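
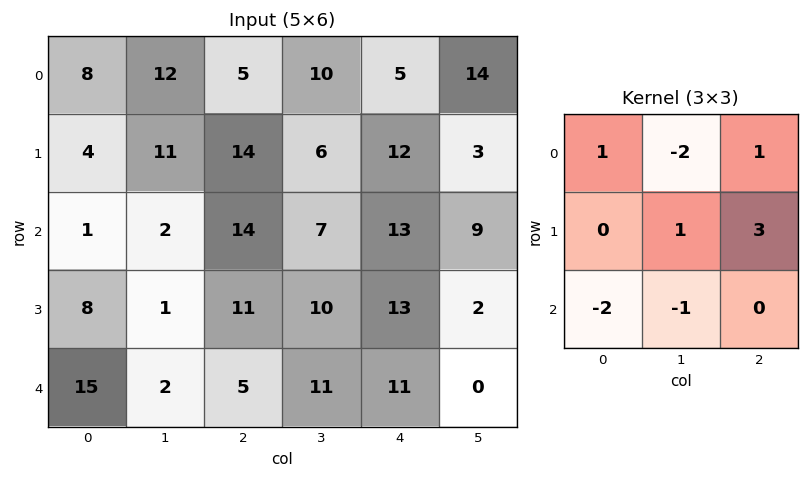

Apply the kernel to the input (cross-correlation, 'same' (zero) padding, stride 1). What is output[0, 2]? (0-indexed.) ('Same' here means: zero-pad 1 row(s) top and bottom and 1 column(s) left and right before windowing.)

-1

The receptive field on the zero-padded input at this output position is [0 0 0 / 12 5 10 / 11 14 6]. Elementwise product with the kernel and sum: 0·1 + 0·-2 + 0·1 + 5·1 + 10·3 + 11·-2 + 14·-1.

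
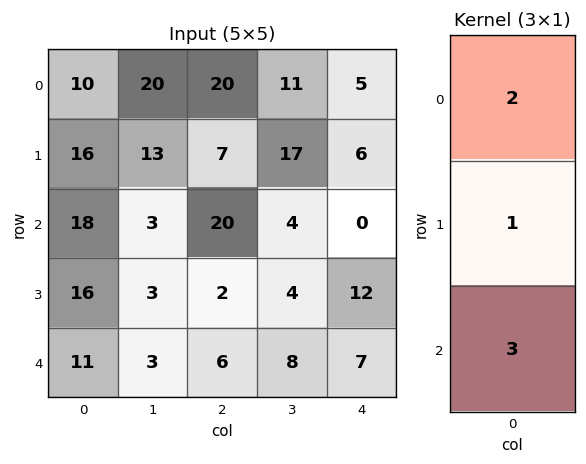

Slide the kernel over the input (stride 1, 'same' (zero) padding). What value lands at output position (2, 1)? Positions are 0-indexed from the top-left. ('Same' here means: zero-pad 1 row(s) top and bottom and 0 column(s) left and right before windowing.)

The receptive field on the zero-padded input at this output position is [13 / 3 / 3]. Elementwise product with the kernel and sum: 13·2 + 3·1 + 3·3.

38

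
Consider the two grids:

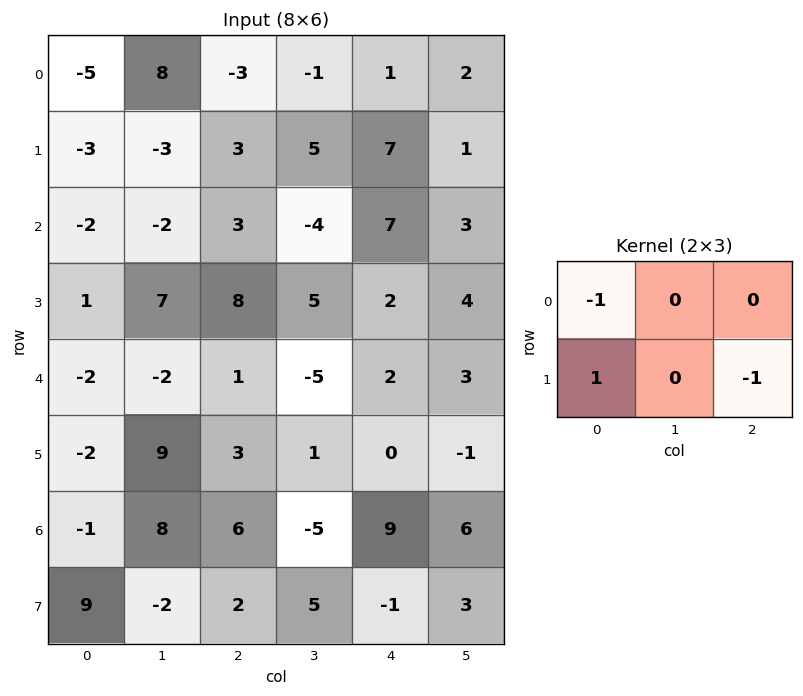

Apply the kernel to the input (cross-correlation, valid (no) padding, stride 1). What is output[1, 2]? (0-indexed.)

The receptive field on the input at this output position is [3 5 7 / 3 -4 7]. Elementwise product with the kernel and sum: 3·-1 + 3·1 + 7·-1.

-7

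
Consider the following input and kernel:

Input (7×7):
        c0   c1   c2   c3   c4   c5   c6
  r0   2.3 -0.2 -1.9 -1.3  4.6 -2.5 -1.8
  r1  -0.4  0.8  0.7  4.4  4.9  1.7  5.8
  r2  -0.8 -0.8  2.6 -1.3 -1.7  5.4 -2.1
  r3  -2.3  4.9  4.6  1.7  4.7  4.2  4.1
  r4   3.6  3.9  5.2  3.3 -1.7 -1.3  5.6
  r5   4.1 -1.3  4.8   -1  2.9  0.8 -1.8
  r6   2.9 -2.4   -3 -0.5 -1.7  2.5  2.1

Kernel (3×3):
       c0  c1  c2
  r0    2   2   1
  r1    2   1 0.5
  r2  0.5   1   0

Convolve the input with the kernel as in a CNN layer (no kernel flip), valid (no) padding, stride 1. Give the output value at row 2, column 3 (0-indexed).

The receptive field on the input at this output position is [-1.3 -1.7 5.4 / 1.7 4.7 4.2 / 3.3 -1.7 -1.3]. Elementwise product with the kernel and sum: -1.3·2 + -1.7·2 + 5.4·1 + 1.7·2 + 4.7·1 + 4.2·0.5 + 3.3·0.5 + -1.7·1.

9.55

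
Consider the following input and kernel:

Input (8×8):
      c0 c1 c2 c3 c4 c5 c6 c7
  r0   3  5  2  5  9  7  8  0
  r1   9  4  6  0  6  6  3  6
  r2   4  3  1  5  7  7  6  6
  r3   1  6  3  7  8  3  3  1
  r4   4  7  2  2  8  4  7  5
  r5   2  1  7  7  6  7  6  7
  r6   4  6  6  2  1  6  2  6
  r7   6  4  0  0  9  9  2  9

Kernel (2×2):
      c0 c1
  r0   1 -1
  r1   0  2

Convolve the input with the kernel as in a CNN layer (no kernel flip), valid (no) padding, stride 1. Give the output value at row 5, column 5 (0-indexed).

5

The receptive field on the input at this output position is [7 6 / 6 2]. Elementwise product with the kernel and sum: 7·1 + 6·-1 + 2·2.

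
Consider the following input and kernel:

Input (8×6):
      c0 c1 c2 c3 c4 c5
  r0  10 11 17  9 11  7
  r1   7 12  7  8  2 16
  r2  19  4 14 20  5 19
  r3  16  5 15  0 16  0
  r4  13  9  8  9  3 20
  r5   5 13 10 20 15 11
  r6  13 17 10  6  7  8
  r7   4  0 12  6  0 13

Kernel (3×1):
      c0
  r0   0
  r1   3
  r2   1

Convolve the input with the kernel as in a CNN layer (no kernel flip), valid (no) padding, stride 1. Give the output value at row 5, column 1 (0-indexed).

The receptive field on the input at this output position is [13 / 17 / 0]. Elementwise product with the kernel and sum: 17·3 + 0·1.

51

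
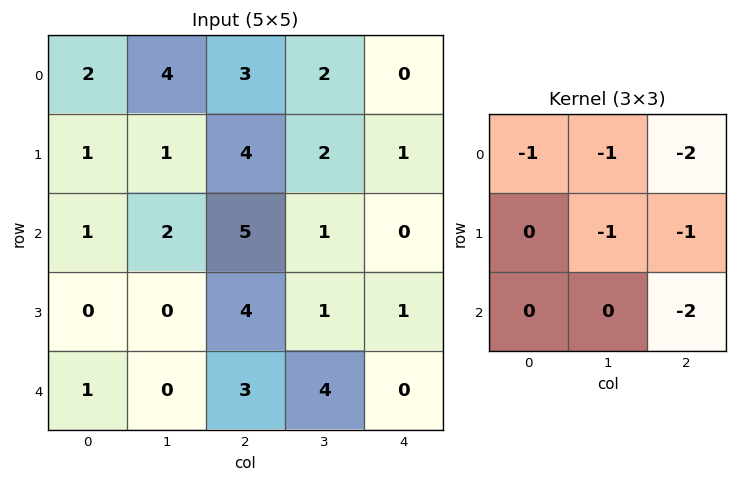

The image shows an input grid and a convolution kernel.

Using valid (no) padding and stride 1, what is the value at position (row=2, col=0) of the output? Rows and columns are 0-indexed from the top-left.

The receptive field on the input at this output position is [1 2 5 / 0 0 4 / 1 0 3]. Elementwise product with the kernel and sum: 1·-1 + 2·-1 + 5·-2 + 0·-1 + 4·-1 + 3·-2.

-23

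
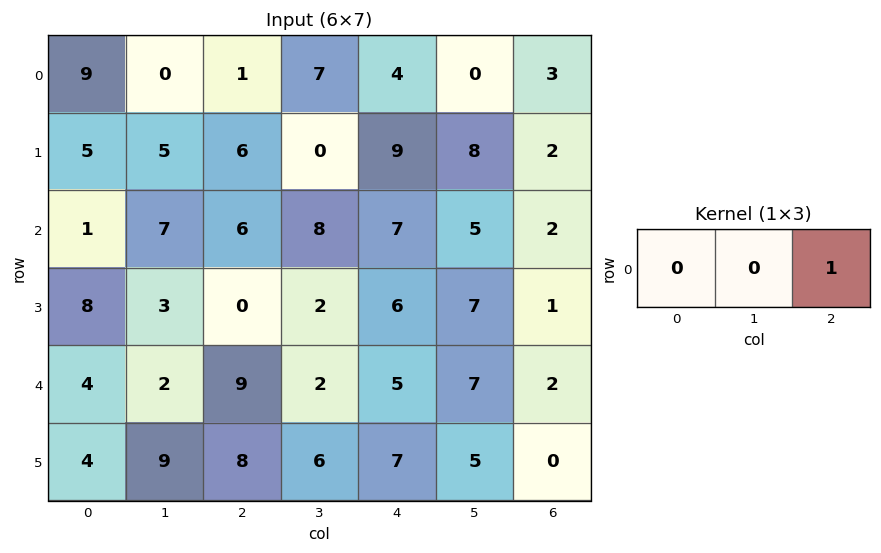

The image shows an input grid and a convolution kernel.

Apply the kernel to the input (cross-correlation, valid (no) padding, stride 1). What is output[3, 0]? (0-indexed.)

0

The receptive field on the input at this output position is [8 3 0]. Elementwise product with the kernel and sum: 0·1.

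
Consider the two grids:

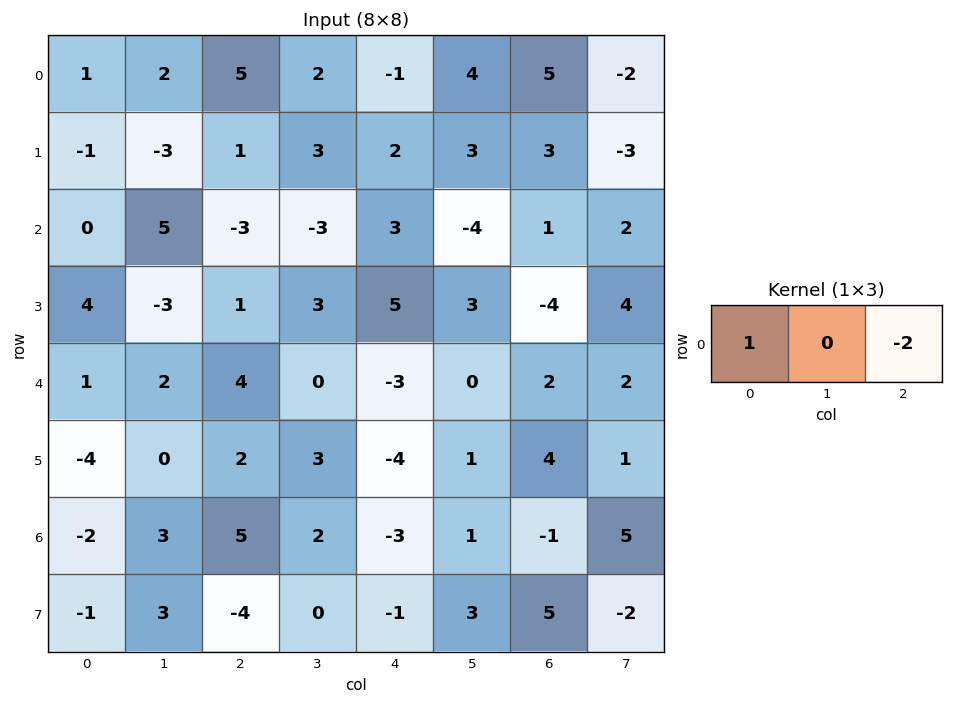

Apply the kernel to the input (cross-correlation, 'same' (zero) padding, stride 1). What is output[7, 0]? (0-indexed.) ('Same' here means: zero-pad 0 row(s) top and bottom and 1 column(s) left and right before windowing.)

The receptive field on the zero-padded input at this output position is [0 -1 3]. Elementwise product with the kernel and sum: 0·1 + 3·-2.

-6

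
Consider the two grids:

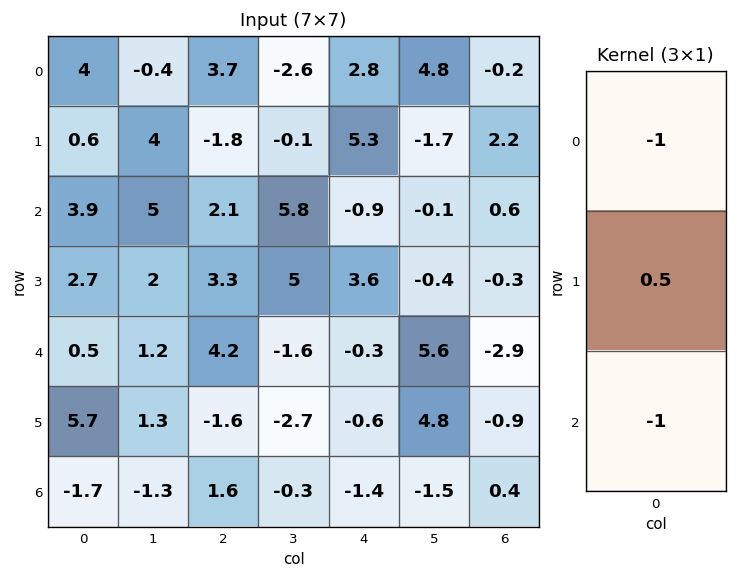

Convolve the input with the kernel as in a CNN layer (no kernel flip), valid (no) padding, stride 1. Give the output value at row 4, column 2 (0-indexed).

The receptive field on the input at this output position is [4.2 / -1.6 / 1.6]. Elementwise product with the kernel and sum: 4.2·-1 + -1.6·0.5 + 1.6·-1.

-6.6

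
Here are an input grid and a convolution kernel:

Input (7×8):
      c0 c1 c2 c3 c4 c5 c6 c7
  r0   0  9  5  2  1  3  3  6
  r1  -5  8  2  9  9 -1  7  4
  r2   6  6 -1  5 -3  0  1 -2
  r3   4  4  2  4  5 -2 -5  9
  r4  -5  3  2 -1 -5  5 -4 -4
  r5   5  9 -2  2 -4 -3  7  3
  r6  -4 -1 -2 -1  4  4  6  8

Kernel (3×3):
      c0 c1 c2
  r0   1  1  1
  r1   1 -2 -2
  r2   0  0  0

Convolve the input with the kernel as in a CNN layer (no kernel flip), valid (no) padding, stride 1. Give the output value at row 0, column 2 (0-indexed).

-26

The receptive field on the input at this output position is [5 2 1 / 2 9 9 / -1 5 -3]. Elementwise product with the kernel and sum: 5·1 + 2·1 + 1·1 + 2·1 + 9·-2 + 9·-2.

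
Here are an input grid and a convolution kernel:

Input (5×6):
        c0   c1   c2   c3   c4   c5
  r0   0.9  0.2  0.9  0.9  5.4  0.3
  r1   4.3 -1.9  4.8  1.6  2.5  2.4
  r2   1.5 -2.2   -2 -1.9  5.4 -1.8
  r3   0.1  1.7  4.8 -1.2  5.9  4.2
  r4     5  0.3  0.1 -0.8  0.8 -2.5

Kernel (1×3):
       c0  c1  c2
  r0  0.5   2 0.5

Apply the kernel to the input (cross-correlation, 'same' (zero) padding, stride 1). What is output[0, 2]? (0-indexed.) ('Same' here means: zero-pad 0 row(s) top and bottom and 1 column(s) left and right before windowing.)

2.35

The receptive field on the zero-padded input at this output position is [0.2 0.9 0.9]. Elementwise product with the kernel and sum: 0.2·0.5 + 0.9·2 + 0.9·0.5.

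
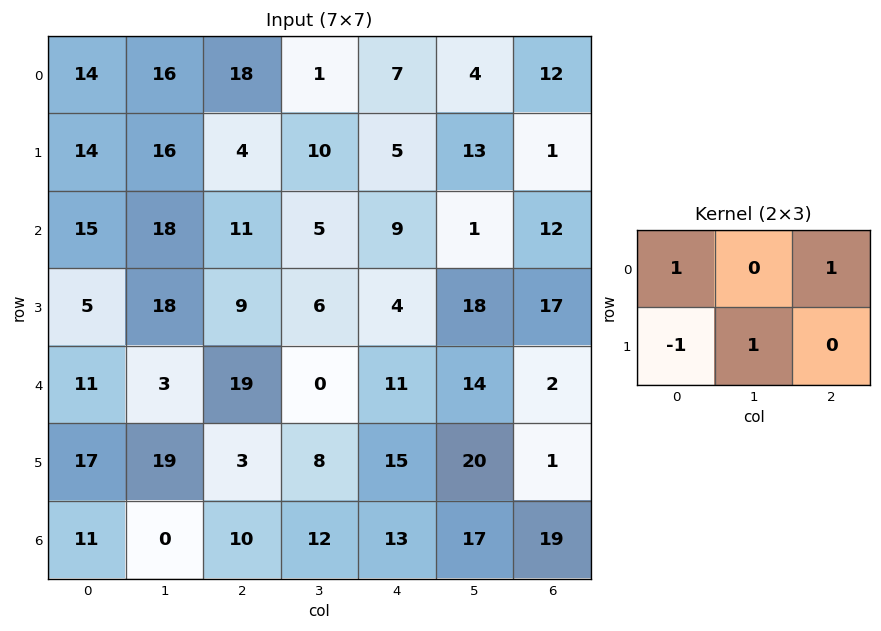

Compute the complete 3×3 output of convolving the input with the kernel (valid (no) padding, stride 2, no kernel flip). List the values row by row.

34 31 27
39 17 35
32 35 18

Output[0,0]: The receptive field on the input at this output position is [14 16 18 / 14 16 4]. Elementwise product with the kernel and sum: 14·1 + 18·1 + 14·-1 + 16·1.
Output[0,1]: The receptive field on the input at this output position is [18 1 7 / 4 10 5]. Elementwise product with the kernel and sum: 18·1 + 7·1 + 4·-1 + 10·1.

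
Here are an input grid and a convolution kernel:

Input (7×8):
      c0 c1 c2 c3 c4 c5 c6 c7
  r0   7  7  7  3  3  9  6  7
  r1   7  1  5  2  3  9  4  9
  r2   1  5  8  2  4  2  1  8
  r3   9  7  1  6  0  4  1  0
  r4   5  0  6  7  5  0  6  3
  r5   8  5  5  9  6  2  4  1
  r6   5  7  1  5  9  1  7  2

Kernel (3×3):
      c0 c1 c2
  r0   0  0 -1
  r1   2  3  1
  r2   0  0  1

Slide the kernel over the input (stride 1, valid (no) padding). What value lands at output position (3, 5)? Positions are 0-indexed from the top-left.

The receptive field on the input at this output position is [4 1 0 / 0 6 3 / 2 4 1]. Elementwise product with the kernel and sum: 0·-1 + 0·2 + 6·3 + 3·1 + 1·1.

22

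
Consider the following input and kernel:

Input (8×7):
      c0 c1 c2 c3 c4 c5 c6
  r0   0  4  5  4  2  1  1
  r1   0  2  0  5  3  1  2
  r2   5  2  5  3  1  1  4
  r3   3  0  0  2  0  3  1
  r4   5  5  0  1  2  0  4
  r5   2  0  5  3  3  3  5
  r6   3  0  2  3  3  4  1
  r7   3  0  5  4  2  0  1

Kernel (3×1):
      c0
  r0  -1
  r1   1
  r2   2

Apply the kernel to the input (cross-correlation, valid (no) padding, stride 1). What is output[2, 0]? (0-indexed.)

8

The receptive field on the input at this output position is [5 / 3 / 5]. Elementwise product with the kernel and sum: 5·-1 + 3·1 + 5·2.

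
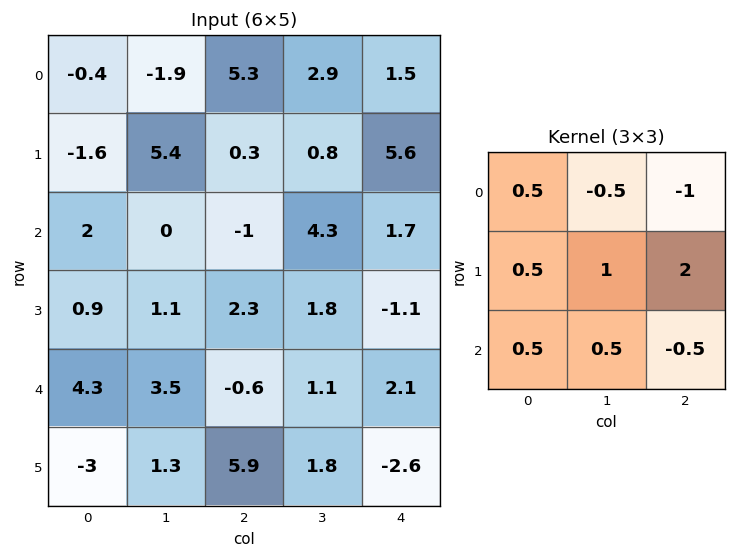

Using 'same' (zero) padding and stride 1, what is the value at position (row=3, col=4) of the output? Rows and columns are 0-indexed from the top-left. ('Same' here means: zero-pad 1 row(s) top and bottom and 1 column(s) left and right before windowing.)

The receptive field on the zero-padded input at this output position is [4.3 1.7 0 / 1.8 -1.1 0 / 1.1 2.1 0]. Elementwise product with the kernel and sum: 4.3·0.5 + 1.7·-0.5 + 0·-1 + 1.8·0.5 + -1.1·1 + 0·2 + 1.1·0.5 + 2.1·0.5 + 0·-0.5.

2.7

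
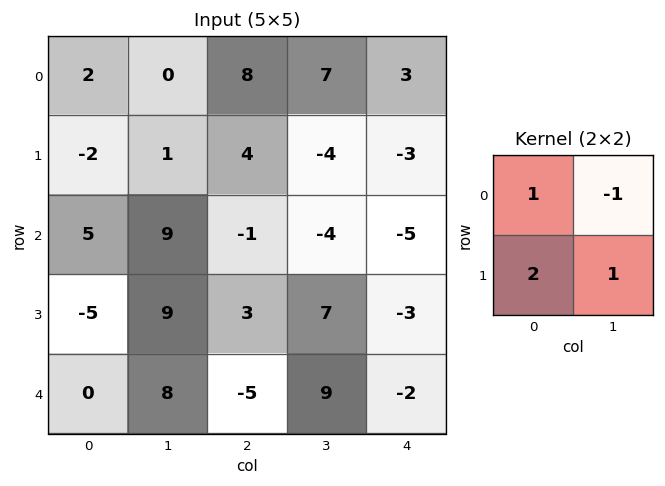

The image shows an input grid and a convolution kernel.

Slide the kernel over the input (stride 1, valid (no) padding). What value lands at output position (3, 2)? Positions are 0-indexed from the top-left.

-5

The receptive field on the input at this output position is [3 7 / -5 9]. Elementwise product with the kernel and sum: 3·1 + 7·-1 + -5·2 + 9·1.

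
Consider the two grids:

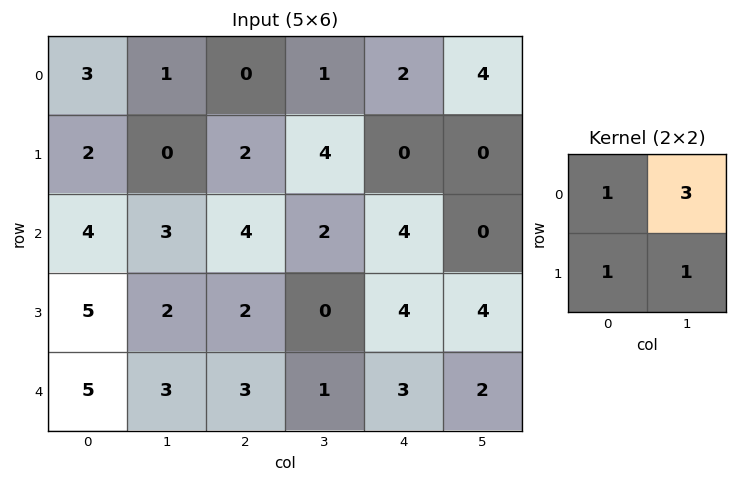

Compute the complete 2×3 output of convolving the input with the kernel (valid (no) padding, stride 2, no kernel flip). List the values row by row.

8 9 14
20 12 12

Output[0,0]: The receptive field on the input at this output position is [3 1 / 2 0]. Elementwise product with the kernel and sum: 3·1 + 1·3 + 2·1 + 0·1.
Output[0,1]: The receptive field on the input at this output position is [0 1 / 2 4]. Elementwise product with the kernel and sum: 0·1 + 1·3 + 2·1 + 4·1.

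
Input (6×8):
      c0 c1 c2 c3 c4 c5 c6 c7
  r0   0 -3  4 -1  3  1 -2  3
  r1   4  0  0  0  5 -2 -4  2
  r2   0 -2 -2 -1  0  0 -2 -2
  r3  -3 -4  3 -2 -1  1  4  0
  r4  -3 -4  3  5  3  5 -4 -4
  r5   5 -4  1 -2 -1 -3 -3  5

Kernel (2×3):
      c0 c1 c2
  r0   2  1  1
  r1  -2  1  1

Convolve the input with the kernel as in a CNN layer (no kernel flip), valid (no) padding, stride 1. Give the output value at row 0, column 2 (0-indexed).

15

The receptive field on the input at this output position is [4 -1 3 / 0 0 5]. Elementwise product with the kernel and sum: 4·2 + -1·1 + 3·1 + 0·-2 + 0·1 + 5·1.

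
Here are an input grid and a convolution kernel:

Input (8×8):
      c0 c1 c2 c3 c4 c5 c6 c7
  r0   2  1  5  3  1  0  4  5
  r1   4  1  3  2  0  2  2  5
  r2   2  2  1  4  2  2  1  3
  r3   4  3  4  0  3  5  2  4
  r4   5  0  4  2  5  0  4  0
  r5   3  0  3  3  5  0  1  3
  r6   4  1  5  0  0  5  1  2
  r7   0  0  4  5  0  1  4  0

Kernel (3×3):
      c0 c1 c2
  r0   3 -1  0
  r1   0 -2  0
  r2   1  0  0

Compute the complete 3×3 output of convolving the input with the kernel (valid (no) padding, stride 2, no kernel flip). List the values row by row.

Output[0,0]: The receptive field on the input at this output position is [2 1 5 / 4 1 3 / 2 2 1]. Elementwise product with the kernel and sum: 2·3 + 1·-1 + 1·-2 + 2·1.

5 9 1
3 3 -1
19 9 15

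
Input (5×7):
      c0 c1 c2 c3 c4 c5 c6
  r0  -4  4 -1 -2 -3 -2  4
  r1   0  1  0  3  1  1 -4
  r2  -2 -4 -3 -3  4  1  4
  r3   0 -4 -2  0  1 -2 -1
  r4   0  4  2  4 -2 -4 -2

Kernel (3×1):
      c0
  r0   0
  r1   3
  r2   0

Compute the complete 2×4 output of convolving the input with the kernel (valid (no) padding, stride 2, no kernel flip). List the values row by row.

0 0 3 -12
0 -6 3 -3

Output[0,0]: The receptive field on the input at this output position is [-4 / 0 / -2]. Elementwise product with the kernel and sum: 0·3.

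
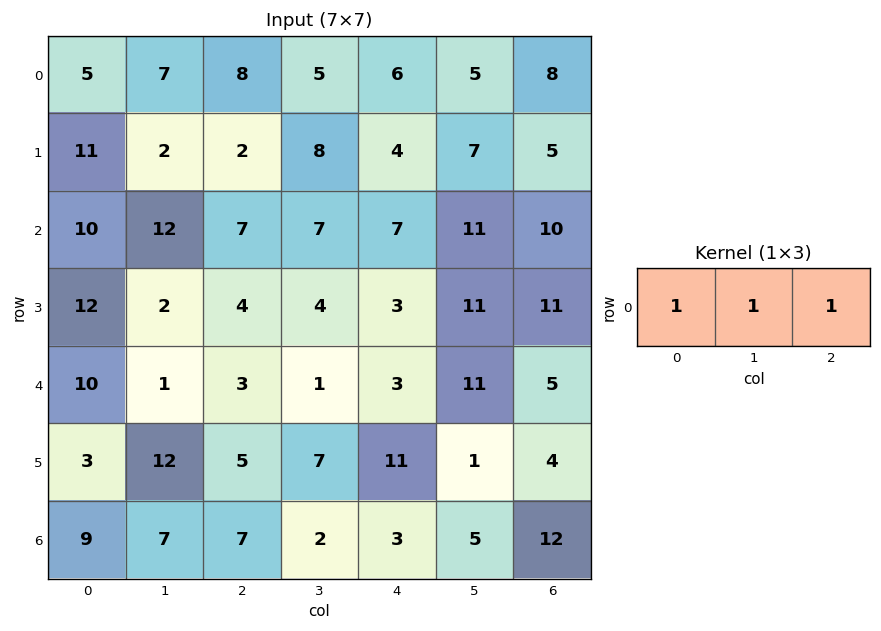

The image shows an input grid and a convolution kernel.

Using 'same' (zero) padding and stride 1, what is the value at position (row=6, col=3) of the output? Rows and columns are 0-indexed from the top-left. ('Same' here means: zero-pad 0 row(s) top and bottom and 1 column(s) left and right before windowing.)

The receptive field on the zero-padded input at this output position is [7 2 3]. Elementwise product with the kernel and sum: 7·1 + 2·1 + 3·1.

12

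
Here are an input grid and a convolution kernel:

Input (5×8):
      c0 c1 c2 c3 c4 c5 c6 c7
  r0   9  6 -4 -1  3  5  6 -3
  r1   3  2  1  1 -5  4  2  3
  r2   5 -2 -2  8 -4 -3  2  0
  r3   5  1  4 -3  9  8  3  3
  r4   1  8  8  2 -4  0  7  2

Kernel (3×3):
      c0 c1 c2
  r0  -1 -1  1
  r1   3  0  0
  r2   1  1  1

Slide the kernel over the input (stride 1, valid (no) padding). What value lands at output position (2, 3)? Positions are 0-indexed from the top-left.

The receptive field on the input at this output position is [8 -4 -3 / -3 9 8 / 2 -4 0]. Elementwise product with the kernel and sum: 8·-1 + -4·-1 + -3·1 + -3·3 + 2·1 + -4·1 + 0·1.

-18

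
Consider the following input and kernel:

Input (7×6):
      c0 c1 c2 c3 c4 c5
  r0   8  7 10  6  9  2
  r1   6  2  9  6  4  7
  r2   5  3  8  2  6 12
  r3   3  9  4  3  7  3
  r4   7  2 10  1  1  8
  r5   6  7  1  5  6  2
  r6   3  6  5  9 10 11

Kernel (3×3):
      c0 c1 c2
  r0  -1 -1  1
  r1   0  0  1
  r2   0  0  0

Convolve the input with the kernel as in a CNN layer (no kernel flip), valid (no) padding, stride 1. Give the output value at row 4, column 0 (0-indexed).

2

The receptive field on the input at this output position is [7 2 10 / 6 7 1 / 3 6 5]. Elementwise product with the kernel and sum: 7·-1 + 2·-1 + 10·1 + 1·1.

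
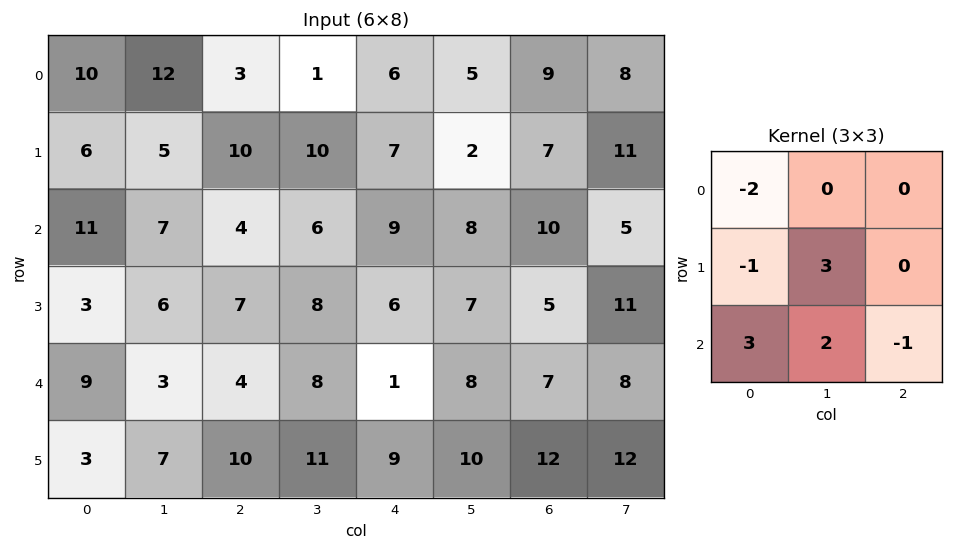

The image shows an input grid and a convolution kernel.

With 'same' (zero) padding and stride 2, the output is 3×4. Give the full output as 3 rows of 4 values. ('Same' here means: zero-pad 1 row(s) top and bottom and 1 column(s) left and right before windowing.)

Output[0,0]: The receptive field on the zero-padded input at this output position is [0 0 0 / 0 10 12 / 0 6 5]. Elementwise product with the kernel and sum: 0·-2 + 0·-1 + 10·3 + 0·3 + 6·2 + 5·-1.

37 22 59 31
33 19 30 38
26 27 20 41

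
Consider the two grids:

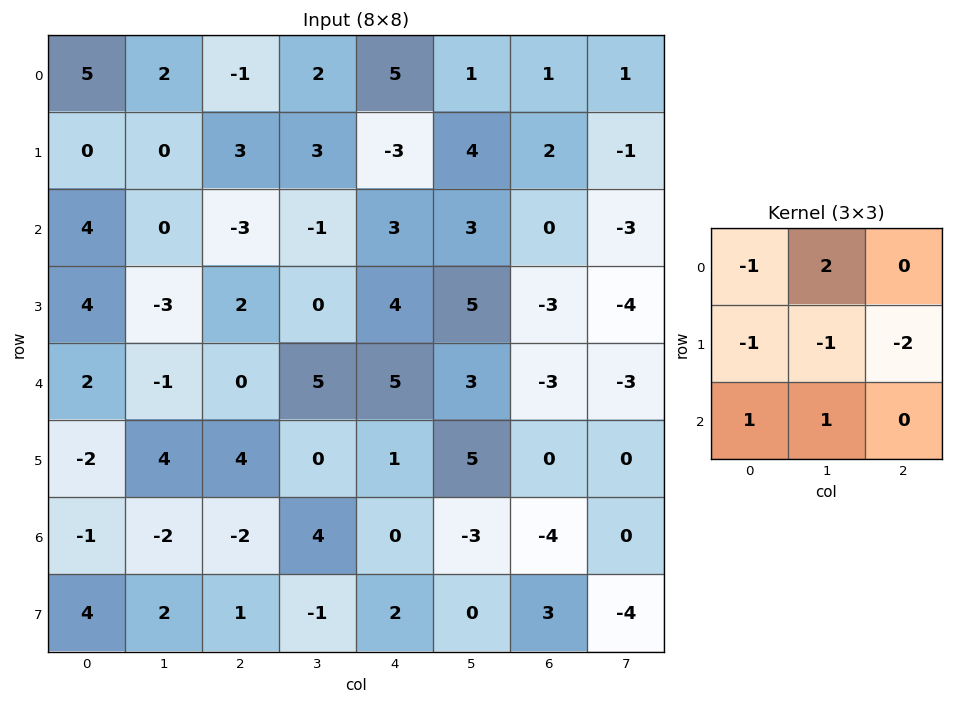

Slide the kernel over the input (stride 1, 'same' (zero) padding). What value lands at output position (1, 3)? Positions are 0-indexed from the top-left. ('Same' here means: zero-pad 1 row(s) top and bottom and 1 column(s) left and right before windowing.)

The receptive field on the zero-padded input at this output position is [-1 2 5 / 3 3 -3 / -3 -1 3]. Elementwise product with the kernel and sum: -1·-1 + 2·2 + 3·-1 + 3·-1 + -3·-2 + -3·1 + -1·1.

1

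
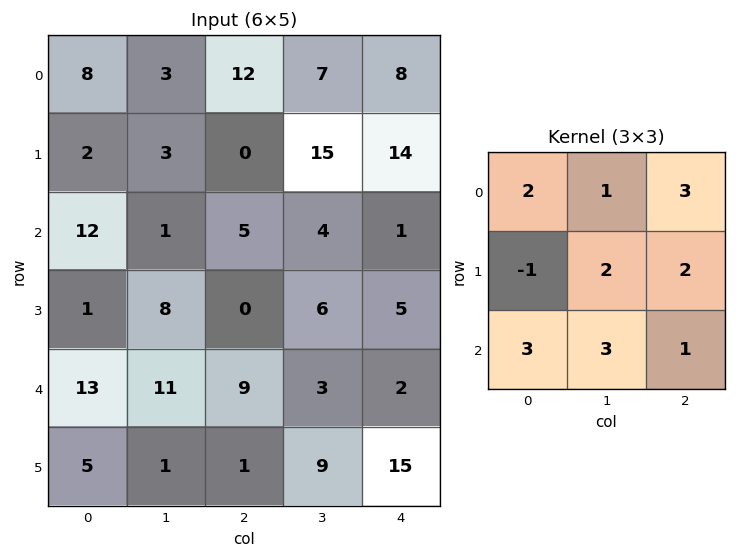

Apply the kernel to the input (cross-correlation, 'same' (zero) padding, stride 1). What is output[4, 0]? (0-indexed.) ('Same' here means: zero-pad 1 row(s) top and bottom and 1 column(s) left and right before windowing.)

89

The receptive field on the zero-padded input at this output position is [0 1 8 / 0 13 11 / 0 5 1]. Elementwise product with the kernel and sum: 0·2 + 1·1 + 8·3 + 0·-1 + 13·2 + 11·2 + 0·3 + 5·3 + 1·1.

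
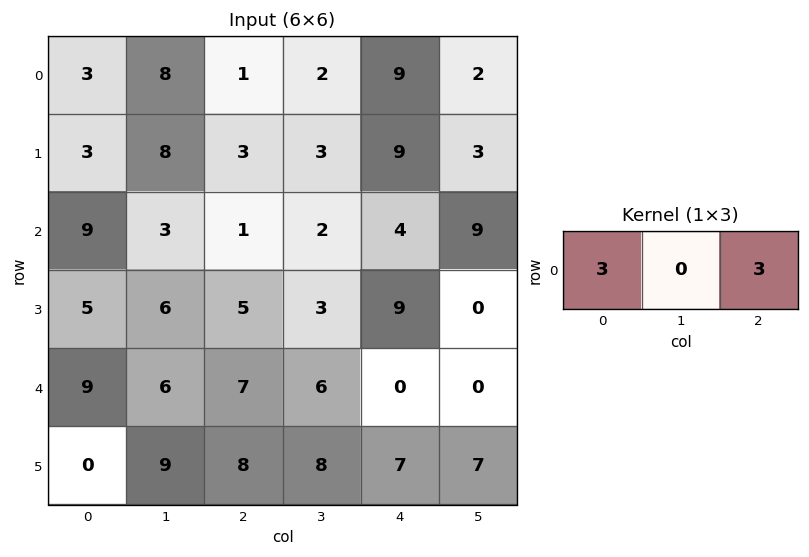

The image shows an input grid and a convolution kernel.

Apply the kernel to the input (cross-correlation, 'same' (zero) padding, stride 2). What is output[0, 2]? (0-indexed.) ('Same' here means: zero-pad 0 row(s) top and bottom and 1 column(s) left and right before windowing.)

12

The receptive field on the zero-padded input at this output position is [2 9 2]. Elementwise product with the kernel and sum: 2·3 + 2·3.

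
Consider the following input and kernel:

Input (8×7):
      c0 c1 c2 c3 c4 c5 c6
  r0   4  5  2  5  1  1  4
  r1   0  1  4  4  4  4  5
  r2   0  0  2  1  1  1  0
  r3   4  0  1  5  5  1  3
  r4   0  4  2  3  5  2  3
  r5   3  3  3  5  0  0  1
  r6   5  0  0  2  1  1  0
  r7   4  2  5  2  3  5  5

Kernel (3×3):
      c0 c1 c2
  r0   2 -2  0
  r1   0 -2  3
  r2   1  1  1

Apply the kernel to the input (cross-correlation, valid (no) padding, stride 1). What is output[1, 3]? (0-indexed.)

12

The receptive field on the input at this output position is [4 4 4 / 1 1 1 / 5 5 1]. Elementwise product with the kernel and sum: 4·2 + 4·-2 + 1·-2 + 1·3 + 5·1 + 5·1 + 1·1.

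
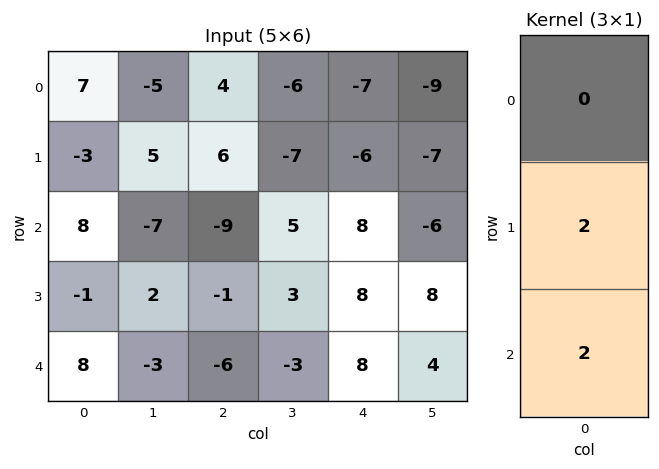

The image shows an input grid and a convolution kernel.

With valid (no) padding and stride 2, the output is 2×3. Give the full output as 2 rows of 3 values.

10 -6 4
14 -14 32

Output[0,0]: The receptive field on the input at this output position is [7 / -3 / 8]. Elementwise product with the kernel and sum: -3·2 + 8·2.
Output[0,1]: The receptive field on the input at this output position is [4 / 6 / -9]. Elementwise product with the kernel and sum: 6·2 + -9·2.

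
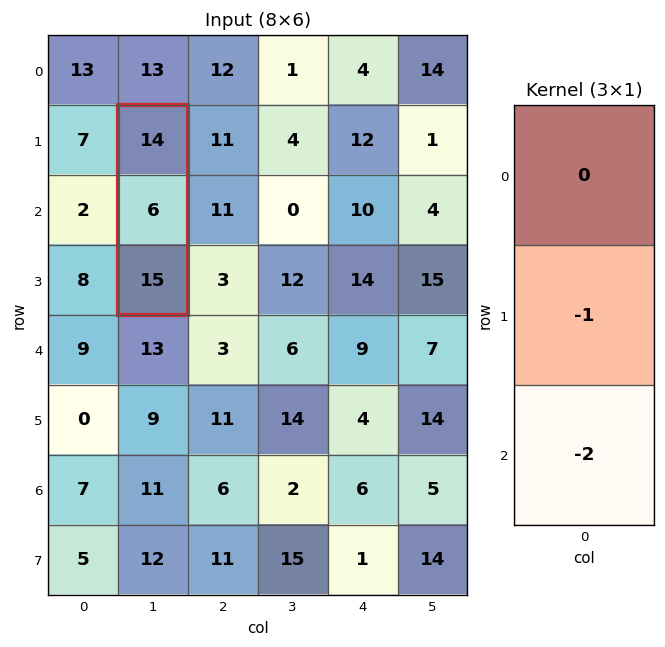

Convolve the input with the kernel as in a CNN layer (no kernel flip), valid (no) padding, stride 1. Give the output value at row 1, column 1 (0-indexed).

The receptive field on the input at this output position is [14 / 6 / 15]. Elementwise product with the kernel and sum: 6·-1 + 15·-2.

-36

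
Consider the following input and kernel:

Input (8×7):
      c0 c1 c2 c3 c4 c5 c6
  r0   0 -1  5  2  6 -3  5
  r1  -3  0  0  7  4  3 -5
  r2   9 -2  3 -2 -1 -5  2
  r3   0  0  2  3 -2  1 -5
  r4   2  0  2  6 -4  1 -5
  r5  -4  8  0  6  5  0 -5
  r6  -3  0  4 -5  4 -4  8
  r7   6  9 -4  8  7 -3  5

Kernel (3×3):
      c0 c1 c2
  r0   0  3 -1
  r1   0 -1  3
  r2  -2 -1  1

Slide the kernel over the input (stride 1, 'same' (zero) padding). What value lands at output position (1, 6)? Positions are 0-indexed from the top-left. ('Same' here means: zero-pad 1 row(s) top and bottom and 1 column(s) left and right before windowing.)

28

The receptive field on the zero-padded input at this output position is [-3 5 0 / 3 -5 0 / -5 2 0]. Elementwise product with the kernel and sum: 5·3 + 0·-1 + -5·-1 + 0·3 + -5·-2 + 2·-1 + 0·1.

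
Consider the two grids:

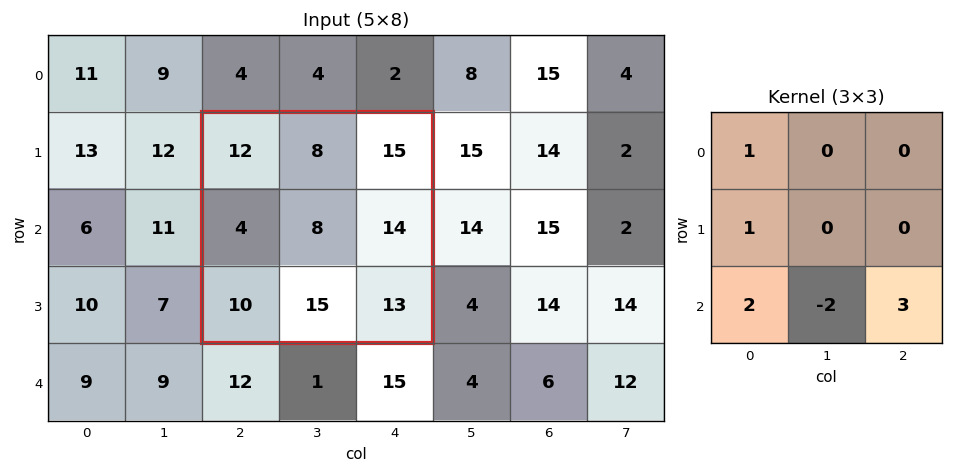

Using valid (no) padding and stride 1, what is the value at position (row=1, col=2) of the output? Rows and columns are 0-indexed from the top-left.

45

The receptive field on the input at this output position is [12 8 15 / 4 8 14 / 10 15 13]. Elementwise product with the kernel and sum: 12·1 + 4·1 + 10·2 + 15·-2 + 13·3.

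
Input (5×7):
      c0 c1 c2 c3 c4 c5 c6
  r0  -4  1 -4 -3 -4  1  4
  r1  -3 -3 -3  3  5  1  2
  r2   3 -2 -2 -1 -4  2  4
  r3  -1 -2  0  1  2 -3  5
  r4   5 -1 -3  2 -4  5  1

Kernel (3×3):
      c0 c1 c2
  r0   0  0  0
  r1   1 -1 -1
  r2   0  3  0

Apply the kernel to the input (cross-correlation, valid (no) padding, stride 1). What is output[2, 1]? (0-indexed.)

The receptive field on the input at this output position is [-2 -2 -1 / -2 0 1 / -1 -3 2]. Elementwise product with the kernel and sum: -2·1 + 0·-1 + 1·-1 + -3·3.

-12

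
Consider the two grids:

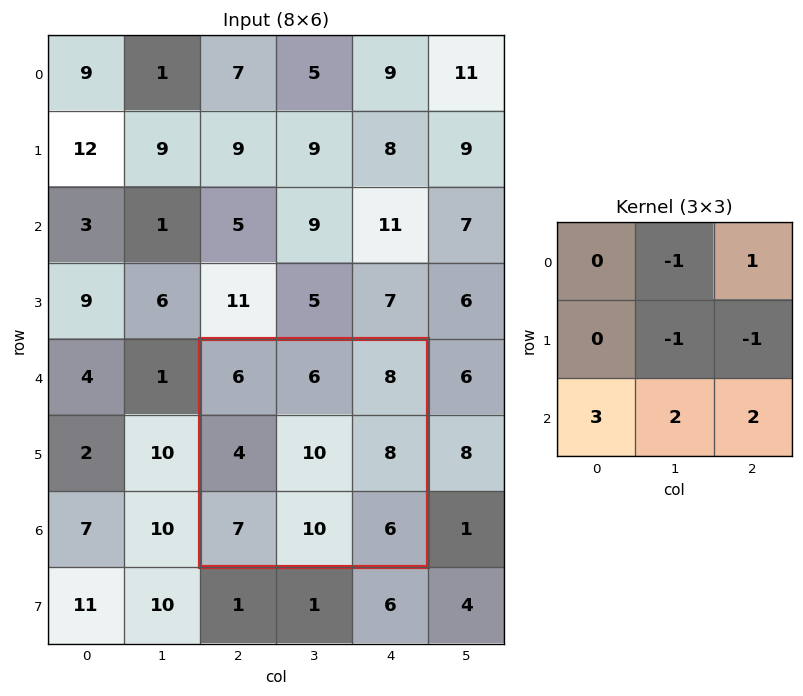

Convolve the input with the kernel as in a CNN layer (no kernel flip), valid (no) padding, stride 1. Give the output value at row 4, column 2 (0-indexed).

The receptive field on the input at this output position is [6 6 8 / 4 10 8 / 7 10 6]. Elementwise product with the kernel and sum: 6·-1 + 8·1 + 10·-1 + 8·-1 + 7·3 + 10·2 + 6·2.

37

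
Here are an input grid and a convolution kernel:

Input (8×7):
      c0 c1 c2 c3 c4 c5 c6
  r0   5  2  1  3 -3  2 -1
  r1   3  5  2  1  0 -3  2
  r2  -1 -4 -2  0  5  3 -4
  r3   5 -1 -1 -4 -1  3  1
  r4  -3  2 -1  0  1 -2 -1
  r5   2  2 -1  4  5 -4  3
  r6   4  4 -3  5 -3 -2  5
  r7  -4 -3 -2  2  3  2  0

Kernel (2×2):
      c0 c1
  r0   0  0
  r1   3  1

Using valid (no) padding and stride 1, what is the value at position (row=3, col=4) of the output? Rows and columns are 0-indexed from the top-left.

The receptive field on the input at this output position is [-1 3 / 1 -2]. Elementwise product with the kernel and sum: 1·3 + -2·1.

1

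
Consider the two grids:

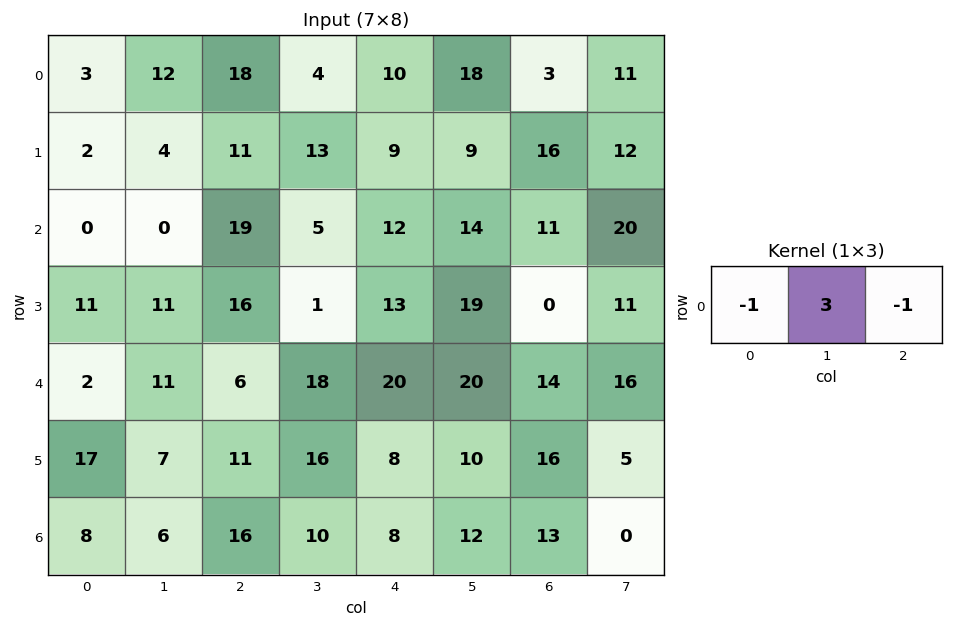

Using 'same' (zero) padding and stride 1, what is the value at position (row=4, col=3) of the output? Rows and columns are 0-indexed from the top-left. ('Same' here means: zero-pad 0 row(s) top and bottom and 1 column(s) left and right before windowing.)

28

The receptive field on the zero-padded input at this output position is [6 18 20]. Elementwise product with the kernel and sum: 6·-1 + 18·3 + 20·-1.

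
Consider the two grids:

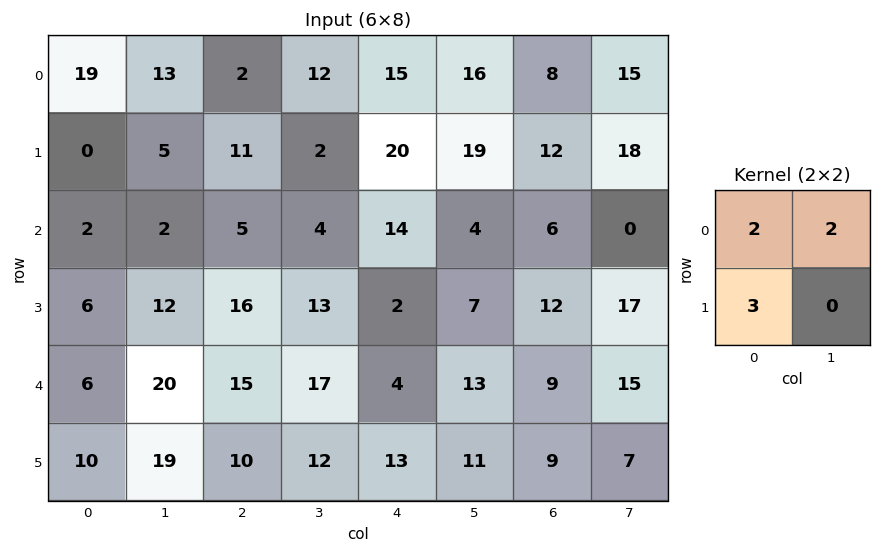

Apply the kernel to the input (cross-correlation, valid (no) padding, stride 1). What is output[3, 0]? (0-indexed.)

The receptive field on the input at this output position is [6 12 / 6 20]. Elementwise product with the kernel and sum: 6·2 + 12·2 + 6·3.

54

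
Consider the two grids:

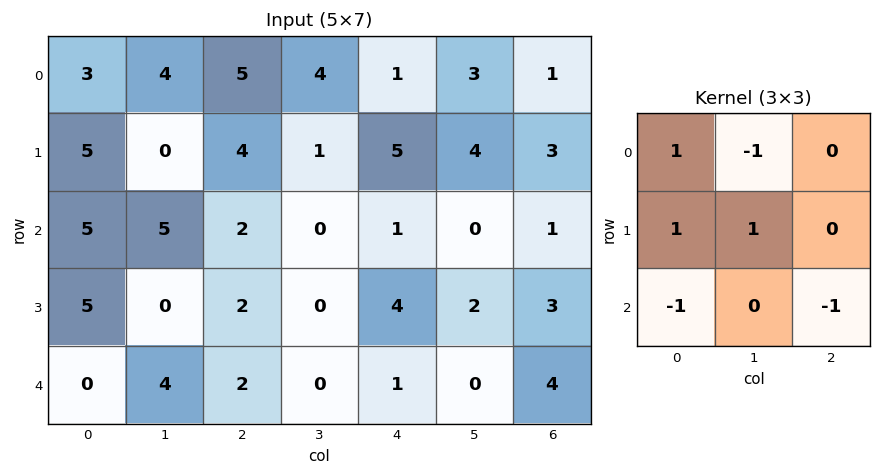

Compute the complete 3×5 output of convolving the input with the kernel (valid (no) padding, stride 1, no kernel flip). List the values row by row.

Output[0,0]: The receptive field on the input at this output position is [3 4 5 / 5 0 4 / 5 5 2]. Elementwise product with the kernel and sum: 3·1 + 4·-1 + 5·1 + 0·1 + 5·-1 + 2·-1.
Output[0,1]: The receptive field on the input at this output position is [4 5 4 / 0 4 1 / 5 2 0]. Elementwise product with the kernel and sum: 4·1 + 5·-1 + 0·1 + 4·1 + 5·-1 + 0·-1.

-3 -2 3 9 5
8 3 -1 -5 -5
3 1 1 3 2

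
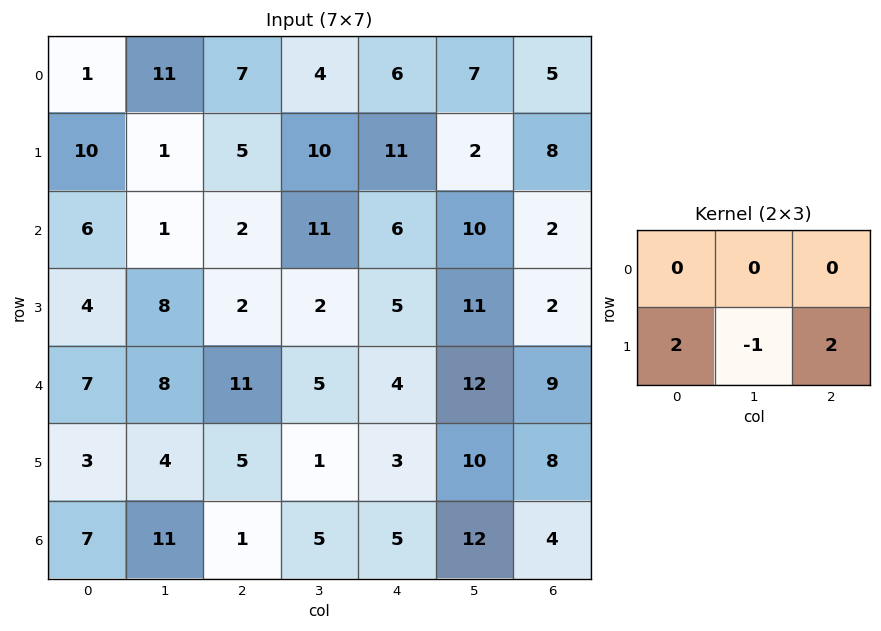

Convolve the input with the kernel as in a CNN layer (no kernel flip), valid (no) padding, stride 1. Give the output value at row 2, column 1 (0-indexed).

18

The receptive field on the input at this output position is [1 2 11 / 8 2 2]. Elementwise product with the kernel and sum: 8·2 + 2·-1 + 2·2.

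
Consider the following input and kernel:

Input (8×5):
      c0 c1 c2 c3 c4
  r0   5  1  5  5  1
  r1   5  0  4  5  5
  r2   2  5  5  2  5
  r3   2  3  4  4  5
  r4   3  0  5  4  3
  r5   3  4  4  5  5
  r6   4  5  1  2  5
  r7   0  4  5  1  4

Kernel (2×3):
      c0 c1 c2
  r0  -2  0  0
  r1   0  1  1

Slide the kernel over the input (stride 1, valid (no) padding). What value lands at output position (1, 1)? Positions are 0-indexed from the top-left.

The receptive field on the input at this output position is [0 4 5 / 5 5 2]. Elementwise product with the kernel and sum: 0·-2 + 5·1 + 2·1.

7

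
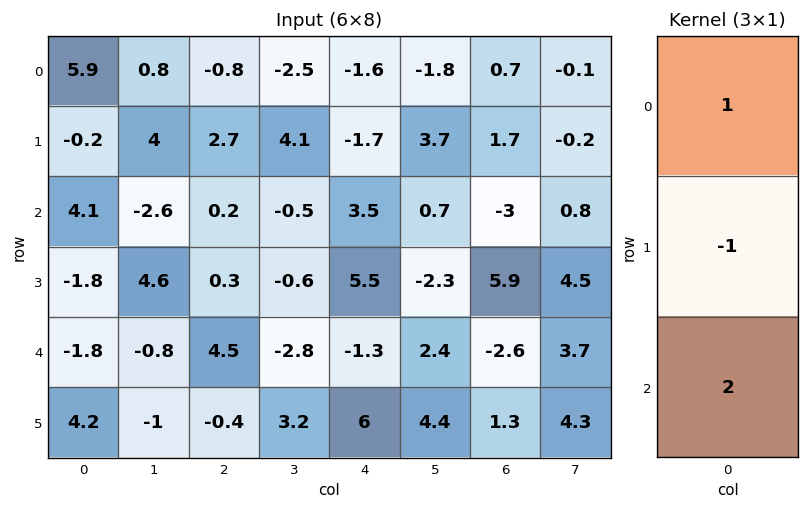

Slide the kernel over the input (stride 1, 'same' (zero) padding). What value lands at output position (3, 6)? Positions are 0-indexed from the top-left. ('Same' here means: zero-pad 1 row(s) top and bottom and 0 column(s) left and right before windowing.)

The receptive field on the zero-padded input at this output position is [-3 / 5.9 / -2.6]. Elementwise product with the kernel and sum: -3·1 + 5.9·-1 + -2.6·2.

-14.1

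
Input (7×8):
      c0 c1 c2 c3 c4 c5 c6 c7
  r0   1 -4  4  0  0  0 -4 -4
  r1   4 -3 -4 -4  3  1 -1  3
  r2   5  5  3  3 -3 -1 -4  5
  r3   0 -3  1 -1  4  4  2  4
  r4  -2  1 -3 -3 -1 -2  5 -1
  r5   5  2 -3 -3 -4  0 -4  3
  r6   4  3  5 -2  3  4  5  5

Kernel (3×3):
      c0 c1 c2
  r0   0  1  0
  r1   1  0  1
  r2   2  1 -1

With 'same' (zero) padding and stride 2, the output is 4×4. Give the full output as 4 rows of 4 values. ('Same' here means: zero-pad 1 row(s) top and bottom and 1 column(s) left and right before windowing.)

3 -10 -6 -6
12 0 3 9
4 3 -11 -8
8 -2 -2 5

Output[0,0]: The receptive field on the zero-padded input at this output position is [0 0 0 / 0 1 -4 / 0 4 -3]. Elementwise product with the kernel and sum: 0·1 + 0·1 + -4·1 + 0·2 + 4·1 + -3·-1.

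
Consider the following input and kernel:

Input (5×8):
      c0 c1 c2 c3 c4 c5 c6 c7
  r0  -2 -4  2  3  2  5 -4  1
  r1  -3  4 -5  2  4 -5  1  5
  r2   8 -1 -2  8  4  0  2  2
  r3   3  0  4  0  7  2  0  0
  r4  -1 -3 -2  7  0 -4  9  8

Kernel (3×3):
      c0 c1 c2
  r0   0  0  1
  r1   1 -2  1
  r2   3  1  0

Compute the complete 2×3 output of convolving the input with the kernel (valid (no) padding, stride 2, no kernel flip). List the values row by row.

9 -1 23
-1 16 1

Output[0,0]: The receptive field on the input at this output position is [-2 -4 2 / -3 4 -5 / 8 -1 -2]. Elementwise product with the kernel and sum: 2·1 + -3·1 + 4·-2 + -5·1 + 8·3 + -1·1.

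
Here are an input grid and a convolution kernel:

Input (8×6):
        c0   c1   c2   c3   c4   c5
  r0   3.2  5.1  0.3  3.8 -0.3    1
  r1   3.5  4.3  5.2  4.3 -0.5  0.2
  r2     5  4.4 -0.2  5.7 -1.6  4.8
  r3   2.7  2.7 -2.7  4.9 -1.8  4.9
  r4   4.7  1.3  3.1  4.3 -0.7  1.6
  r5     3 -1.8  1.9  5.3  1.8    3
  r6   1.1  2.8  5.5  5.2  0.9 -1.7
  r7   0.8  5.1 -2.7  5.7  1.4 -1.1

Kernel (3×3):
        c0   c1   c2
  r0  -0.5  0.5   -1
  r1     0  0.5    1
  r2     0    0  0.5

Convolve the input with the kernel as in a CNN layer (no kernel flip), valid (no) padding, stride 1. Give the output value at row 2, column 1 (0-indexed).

The receptive field on the input at this output position is [4.4 -0.2 5.7 / 2.7 -2.7 4.9 / 1.3 3.1 4.3]. Elementwise product with the kernel and sum: 4.4·-0.5 + -0.2·0.5 + 5.7·-1 + -2.7·0.5 + 4.9·1 + 4.3·0.5.

-2.3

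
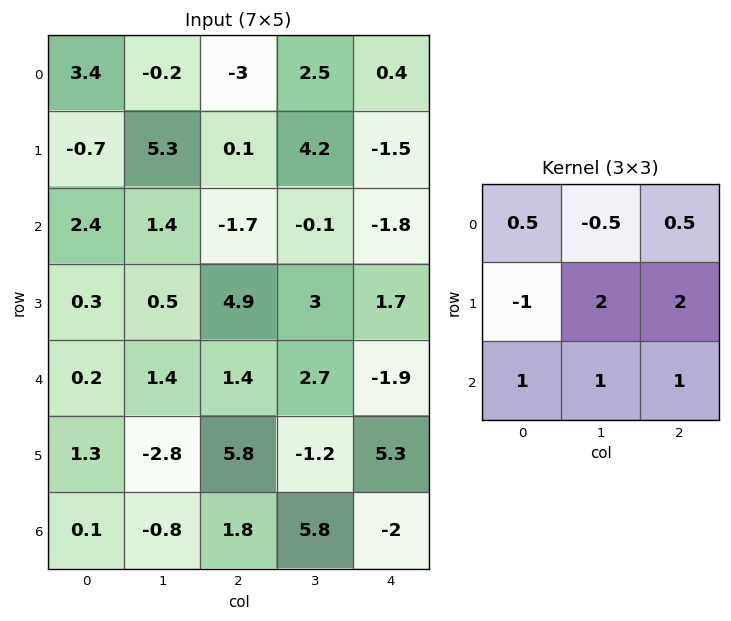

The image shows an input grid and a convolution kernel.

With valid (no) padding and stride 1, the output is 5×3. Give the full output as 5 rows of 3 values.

13.9 5.55 -0.85
-0.25 8.1 4.7
13.15 22.3 5
12.05 7.9 11.9
5.9 20.15 6.4

Output[0,0]: The receptive field on the input at this output position is [3.4 -0.2 -3 / -0.7 5.3 0.1 / 2.4 1.4 -1.7]. Elementwise product with the kernel and sum: 3.4·0.5 + -0.2·-0.5 + -3·0.5 + -0.7·-1 + 5.3·2 + 0.1·2 + 2.4·1 + 1.4·1 + -1.7·1.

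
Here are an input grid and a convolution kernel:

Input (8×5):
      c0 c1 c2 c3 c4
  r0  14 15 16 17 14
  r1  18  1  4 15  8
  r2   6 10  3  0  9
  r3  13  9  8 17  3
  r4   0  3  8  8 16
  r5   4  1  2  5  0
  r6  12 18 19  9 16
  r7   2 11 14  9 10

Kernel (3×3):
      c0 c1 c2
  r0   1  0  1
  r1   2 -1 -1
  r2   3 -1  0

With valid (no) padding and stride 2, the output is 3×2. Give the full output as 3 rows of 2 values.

69 24
15 24
31 71

Output[0,0]: The receptive field on the input at this output position is [14 15 16 / 18 1 4 / 6 10 3]. Elementwise product with the kernel and sum: 14·1 + 16·1 + 18·2 + 1·-1 + 4·-1 + 6·3 + 10·-1.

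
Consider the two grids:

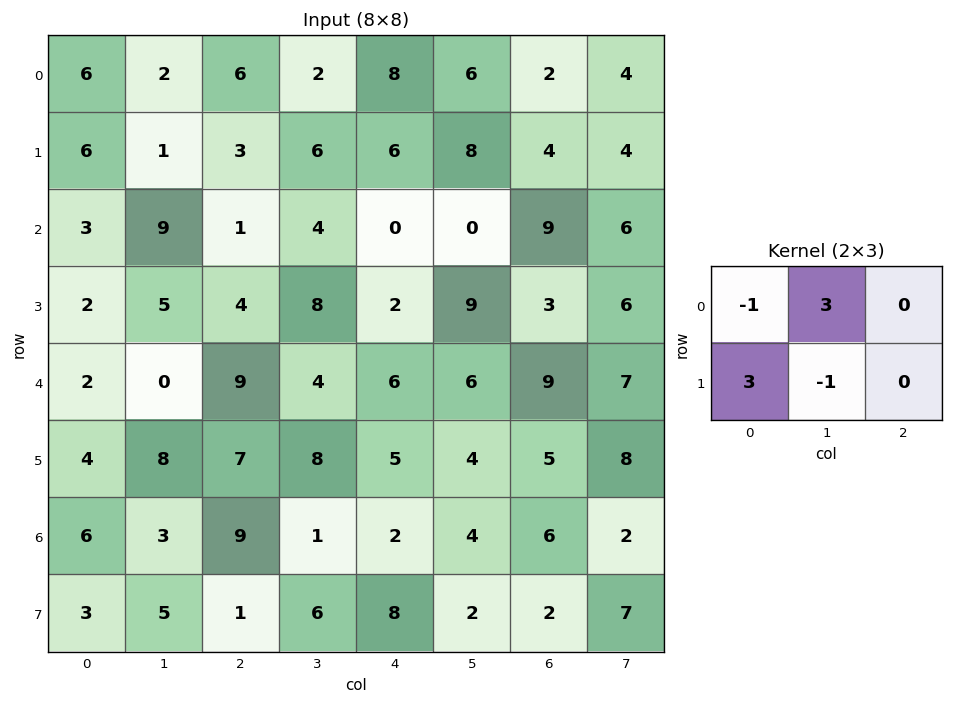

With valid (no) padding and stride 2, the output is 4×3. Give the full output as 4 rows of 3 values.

Output[0,0]: The receptive field on the input at this output position is [6 2 6 / 6 1 3]. Elementwise product with the kernel and sum: 6·-1 + 2·3 + 6·3 + 1·-1.

17 3 20
25 15 -3
2 16 23
7 -9 32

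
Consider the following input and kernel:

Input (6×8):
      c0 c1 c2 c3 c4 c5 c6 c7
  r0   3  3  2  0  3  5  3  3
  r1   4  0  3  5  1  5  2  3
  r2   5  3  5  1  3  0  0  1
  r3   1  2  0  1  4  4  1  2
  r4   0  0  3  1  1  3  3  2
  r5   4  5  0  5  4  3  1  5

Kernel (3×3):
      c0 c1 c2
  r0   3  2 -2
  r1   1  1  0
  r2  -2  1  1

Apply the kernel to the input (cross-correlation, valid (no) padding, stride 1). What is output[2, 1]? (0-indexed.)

The receptive field on the input at this output position is [3 5 1 / 2 0 1 / 0 3 1]. Elementwise product with the kernel and sum: 3·3 + 5·2 + 1·-2 + 2·1 + 0·1 + 0·-2 + 3·1 + 1·1.

23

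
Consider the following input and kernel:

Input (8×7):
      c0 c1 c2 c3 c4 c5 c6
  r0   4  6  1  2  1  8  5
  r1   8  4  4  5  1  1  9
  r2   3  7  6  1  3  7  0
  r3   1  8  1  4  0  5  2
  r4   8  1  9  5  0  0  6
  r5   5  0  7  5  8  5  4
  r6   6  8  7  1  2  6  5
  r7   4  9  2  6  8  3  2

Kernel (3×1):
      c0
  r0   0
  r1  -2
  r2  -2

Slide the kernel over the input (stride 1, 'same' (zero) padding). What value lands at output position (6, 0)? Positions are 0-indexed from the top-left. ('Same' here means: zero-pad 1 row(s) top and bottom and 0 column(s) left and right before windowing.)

-20

The receptive field on the zero-padded input at this output position is [5 / 6 / 4]. Elementwise product with the kernel and sum: 6·-2 + 4·-2.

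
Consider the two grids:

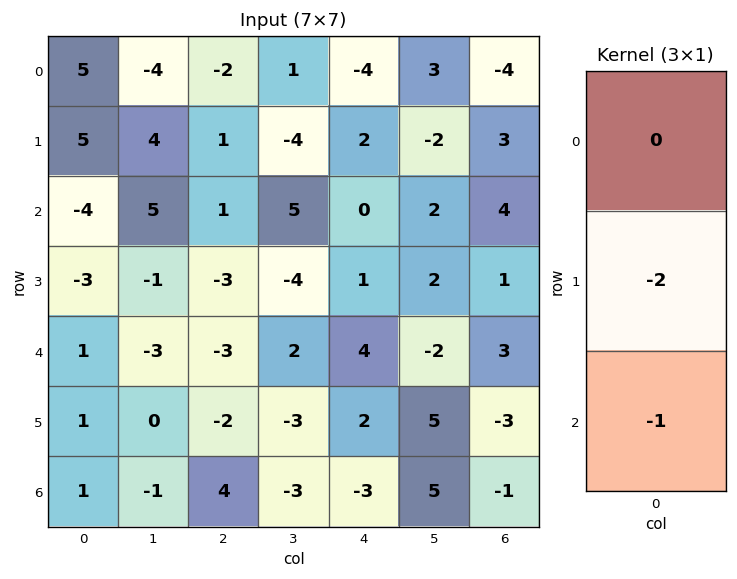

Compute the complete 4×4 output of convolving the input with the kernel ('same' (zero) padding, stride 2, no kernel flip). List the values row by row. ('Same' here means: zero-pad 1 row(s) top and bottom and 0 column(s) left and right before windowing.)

Output[0,0]: The receptive field on the zero-padded input at this output position is [0 / 5 / 5]. Elementwise product with the kernel and sum: 5·-2 + 5·-1.

-15 3 6 5
11 1 -1 -9
-3 8 -10 -3
-2 -8 6 2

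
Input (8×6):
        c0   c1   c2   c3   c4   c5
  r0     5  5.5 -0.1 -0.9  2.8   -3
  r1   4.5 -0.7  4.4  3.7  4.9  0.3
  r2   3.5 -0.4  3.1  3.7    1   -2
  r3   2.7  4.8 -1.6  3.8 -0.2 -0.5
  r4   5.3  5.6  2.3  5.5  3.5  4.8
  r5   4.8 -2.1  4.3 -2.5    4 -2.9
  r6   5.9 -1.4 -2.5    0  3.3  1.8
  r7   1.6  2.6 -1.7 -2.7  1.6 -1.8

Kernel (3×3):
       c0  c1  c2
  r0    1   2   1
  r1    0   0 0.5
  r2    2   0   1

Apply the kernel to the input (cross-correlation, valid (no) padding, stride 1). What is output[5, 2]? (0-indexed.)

The receptive field on the input at this output position is [4.3 -2.5 4 / -2.5 0 3.3 / -1.7 -2.7 1.6]. Elementwise product with the kernel and sum: 4.3·1 + -2.5·2 + 4·1 + 3.3·0.5 + -1.7·2 + 1.6·1.

3.15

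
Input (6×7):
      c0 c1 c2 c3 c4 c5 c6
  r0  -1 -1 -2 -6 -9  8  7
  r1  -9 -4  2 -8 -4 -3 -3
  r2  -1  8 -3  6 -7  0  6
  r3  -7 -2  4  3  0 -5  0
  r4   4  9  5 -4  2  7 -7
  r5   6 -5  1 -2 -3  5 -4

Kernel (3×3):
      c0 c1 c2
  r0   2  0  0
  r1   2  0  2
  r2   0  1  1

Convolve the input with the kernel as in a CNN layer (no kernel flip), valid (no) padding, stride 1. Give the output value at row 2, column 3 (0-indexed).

17

The receptive field on the input at this output position is [6 -7 0 / 3 0 -5 / -4 2 7]. Elementwise product with the kernel and sum: 6·2 + 3·2 + -5·2 + 2·1 + 7·1.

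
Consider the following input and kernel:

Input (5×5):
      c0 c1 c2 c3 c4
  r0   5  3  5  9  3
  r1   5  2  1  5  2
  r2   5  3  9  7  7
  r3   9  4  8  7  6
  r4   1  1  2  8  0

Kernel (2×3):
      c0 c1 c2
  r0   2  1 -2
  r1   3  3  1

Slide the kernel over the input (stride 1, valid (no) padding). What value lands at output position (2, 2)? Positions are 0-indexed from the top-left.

The receptive field on the input at this output position is [9 7 7 / 8 7 6]. Elementwise product with the kernel and sum: 9·2 + 7·1 + 7·-2 + 8·3 + 7·3 + 6·1.

62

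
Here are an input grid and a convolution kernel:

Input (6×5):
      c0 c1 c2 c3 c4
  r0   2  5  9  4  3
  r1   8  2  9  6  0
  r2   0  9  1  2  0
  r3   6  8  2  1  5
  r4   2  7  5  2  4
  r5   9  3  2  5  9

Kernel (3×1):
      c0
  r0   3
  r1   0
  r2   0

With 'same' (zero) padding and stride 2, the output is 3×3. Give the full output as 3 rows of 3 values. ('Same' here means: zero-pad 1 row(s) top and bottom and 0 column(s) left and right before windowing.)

0 0 0
24 27 0
18 6 15

Output[0,0]: The receptive field on the zero-padded input at this output position is [0 / 2 / 8]. Elementwise product with the kernel and sum: 0·3.
Output[0,1]: The receptive field on the zero-padded input at this output position is [0 / 9 / 9]. Elementwise product with the kernel and sum: 0·3.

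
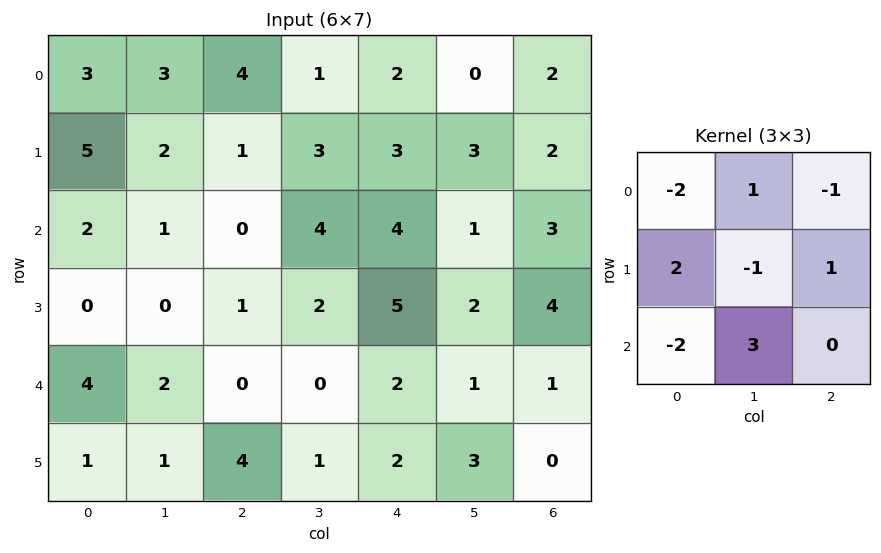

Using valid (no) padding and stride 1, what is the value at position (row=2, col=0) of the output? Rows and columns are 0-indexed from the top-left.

The receptive field on the input at this output position is [2 1 0 / 0 0 1 / 4 2 0]. Elementwise product with the kernel and sum: 2·-2 + 1·1 + 0·-1 + 0·2 + 0·-1 + 1·1 + 4·-2 + 2·3.

-4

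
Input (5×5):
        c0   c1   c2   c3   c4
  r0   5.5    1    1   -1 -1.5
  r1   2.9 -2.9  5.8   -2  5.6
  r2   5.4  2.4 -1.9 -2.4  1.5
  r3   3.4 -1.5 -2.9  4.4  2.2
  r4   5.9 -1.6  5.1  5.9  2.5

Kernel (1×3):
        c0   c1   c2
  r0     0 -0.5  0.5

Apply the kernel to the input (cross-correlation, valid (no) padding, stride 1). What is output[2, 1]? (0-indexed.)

-0.25

The receptive field on the input at this output position is [2.4 -1.9 -2.4]. Elementwise product with the kernel and sum: -1.9·-0.5 + -2.4·0.5.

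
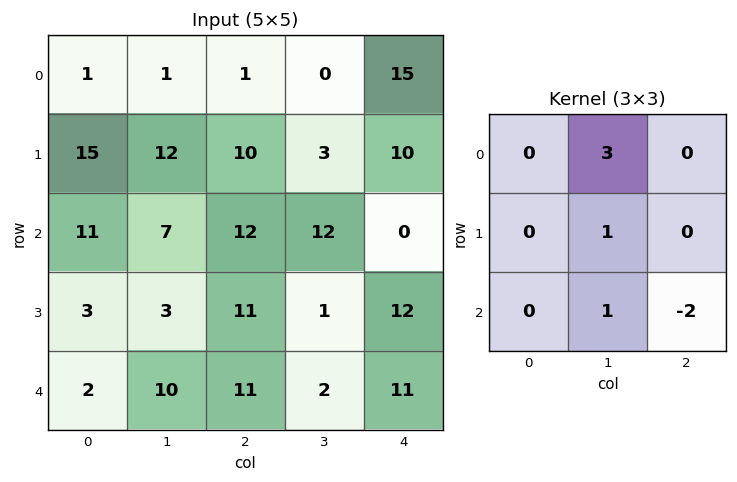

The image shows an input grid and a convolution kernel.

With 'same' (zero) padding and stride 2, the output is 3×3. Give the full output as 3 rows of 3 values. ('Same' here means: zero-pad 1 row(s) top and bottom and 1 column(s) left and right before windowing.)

-8 5 25
53 51 42
11 44 47

Output[0,0]: The receptive field on the zero-padded input at this output position is [0 0 0 / 0 1 1 / 0 15 12]. Elementwise product with the kernel and sum: 0·3 + 1·1 + 15·1 + 12·-2.
Output[0,1]: The receptive field on the zero-padded input at this output position is [0 0 0 / 1 1 0 / 12 10 3]. Elementwise product with the kernel and sum: 0·3 + 1·1 + 10·1 + 3·-2.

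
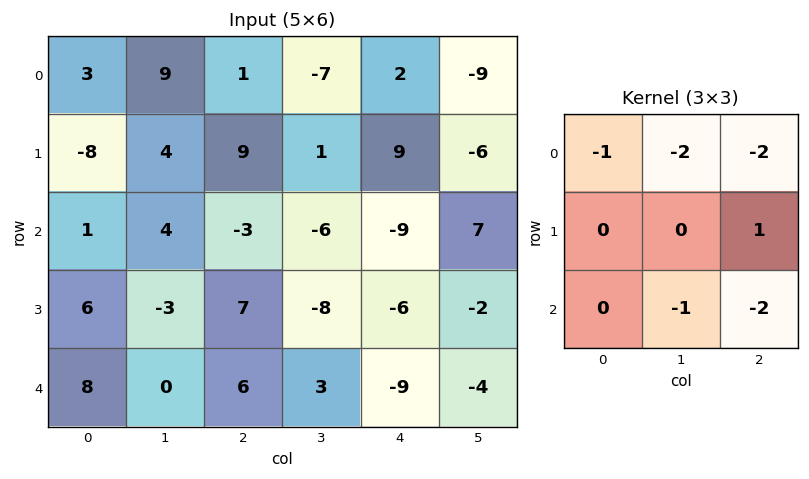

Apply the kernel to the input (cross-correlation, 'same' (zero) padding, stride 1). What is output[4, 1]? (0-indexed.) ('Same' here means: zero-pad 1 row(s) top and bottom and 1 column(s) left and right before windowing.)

-8

The receptive field on the zero-padded input at this output position is [6 -3 7 / 8 0 6 / 0 0 0]. Elementwise product with the kernel and sum: 6·-1 + -3·-2 + 7·-2 + 6·1 + 0·-1 + 0·-2.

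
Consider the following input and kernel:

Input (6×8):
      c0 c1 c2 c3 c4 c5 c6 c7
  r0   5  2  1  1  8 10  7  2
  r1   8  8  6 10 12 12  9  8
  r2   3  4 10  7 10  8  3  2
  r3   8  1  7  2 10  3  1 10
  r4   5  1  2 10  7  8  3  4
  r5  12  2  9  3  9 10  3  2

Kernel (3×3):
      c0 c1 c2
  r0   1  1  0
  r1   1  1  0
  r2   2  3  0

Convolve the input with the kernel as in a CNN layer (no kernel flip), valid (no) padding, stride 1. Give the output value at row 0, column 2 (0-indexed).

59

The receptive field on the input at this output position is [1 1 8 / 6 10 12 / 10 7 10]. Elementwise product with the kernel and sum: 1·1 + 1·1 + 6·1 + 10·1 + 10·2 + 7·3.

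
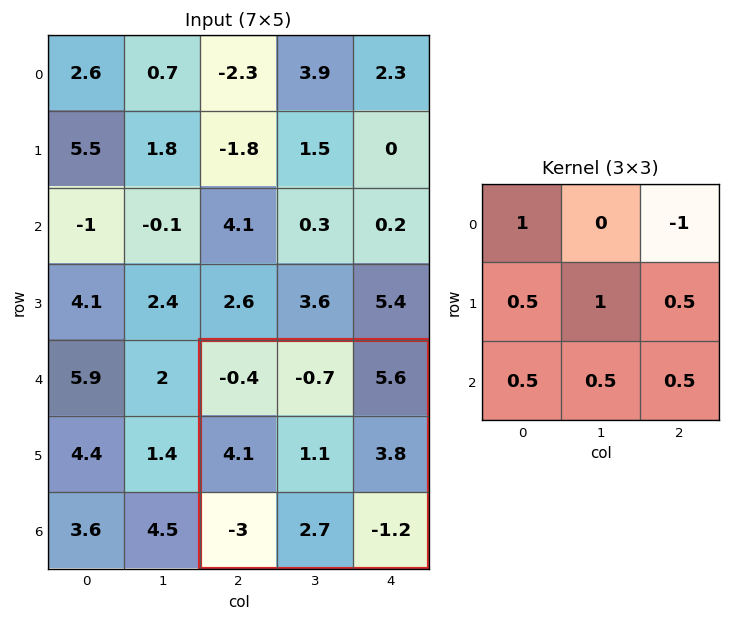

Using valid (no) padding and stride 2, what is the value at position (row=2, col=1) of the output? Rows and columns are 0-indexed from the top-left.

-1.7

The receptive field on the input at this output position is [-0.4 -0.7 5.6 / 4.1 1.1 3.8 / -3 2.7 -1.2]. Elementwise product with the kernel and sum: -0.4·1 + 5.6·-1 + 4.1·0.5 + 1.1·1 + 3.8·0.5 + -3·0.5 + 2.7·0.5 + -1.2·0.5.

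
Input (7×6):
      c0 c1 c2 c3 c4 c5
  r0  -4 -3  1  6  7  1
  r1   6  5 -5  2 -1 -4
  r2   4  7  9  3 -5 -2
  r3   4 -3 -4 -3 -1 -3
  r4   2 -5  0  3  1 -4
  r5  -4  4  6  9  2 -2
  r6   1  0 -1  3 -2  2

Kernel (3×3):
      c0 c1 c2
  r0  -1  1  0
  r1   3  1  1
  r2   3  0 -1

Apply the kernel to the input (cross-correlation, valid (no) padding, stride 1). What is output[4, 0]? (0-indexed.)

-5

The receptive field on the input at this output position is [2 -5 0 / -4 4 6 / 1 0 -1]. Elementwise product with the kernel and sum: 2·-1 + -5·1 + -4·3 + 4·1 + 6·1 + 1·3 + -1·-1.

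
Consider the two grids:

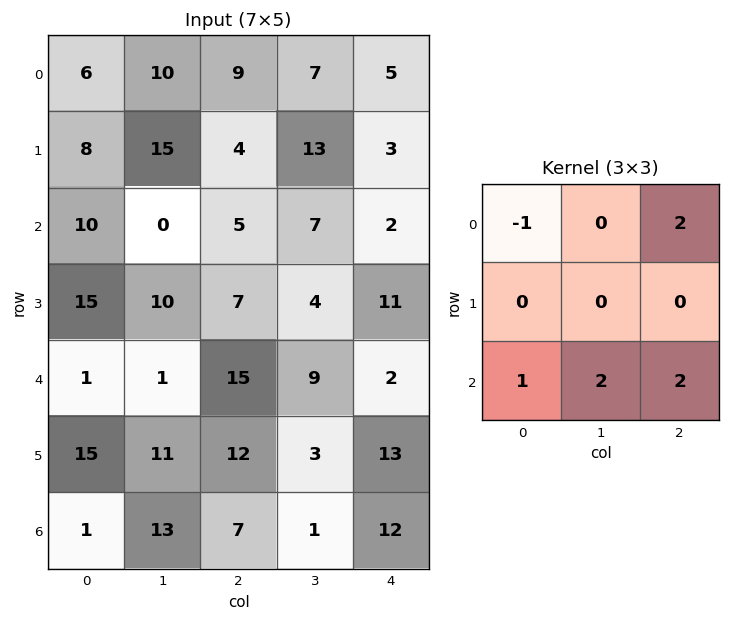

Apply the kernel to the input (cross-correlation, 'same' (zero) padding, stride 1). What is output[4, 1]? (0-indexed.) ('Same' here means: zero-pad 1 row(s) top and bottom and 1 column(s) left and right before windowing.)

60

The receptive field on the zero-padded input at this output position is [15 10 7 / 1 1 15 / 15 11 12]. Elementwise product with the kernel and sum: 15·-1 + 7·2 + 15·1 + 11·2 + 12·2.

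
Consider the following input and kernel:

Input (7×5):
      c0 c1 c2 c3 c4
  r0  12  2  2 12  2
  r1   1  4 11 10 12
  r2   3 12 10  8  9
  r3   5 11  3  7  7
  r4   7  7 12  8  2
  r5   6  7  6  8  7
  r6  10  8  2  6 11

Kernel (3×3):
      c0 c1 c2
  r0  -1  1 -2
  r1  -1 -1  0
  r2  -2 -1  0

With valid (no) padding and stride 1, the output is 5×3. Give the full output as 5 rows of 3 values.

Output[0,0]: The receptive field on the input at this output position is [12 2 2 / 1 4 11 / 3 12 10]. Elementwise product with the kernel and sum: 12·-1 + 2·1 + 2·-2 + 1·-1 + 4·-1 + 3·-2 + 12·-1.

-37 -73 -43
-55 -60 -56
-48 -58 -62
-33 -61 -50
-65 -42 -32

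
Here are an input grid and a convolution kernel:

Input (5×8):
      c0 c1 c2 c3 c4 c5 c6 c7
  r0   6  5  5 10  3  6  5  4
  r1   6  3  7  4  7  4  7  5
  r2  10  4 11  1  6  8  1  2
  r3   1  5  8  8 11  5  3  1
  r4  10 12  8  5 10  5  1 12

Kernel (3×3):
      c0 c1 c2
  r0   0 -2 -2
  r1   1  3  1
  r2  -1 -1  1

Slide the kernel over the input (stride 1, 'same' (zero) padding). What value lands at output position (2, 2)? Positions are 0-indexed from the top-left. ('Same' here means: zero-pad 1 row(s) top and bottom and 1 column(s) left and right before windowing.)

11

The receptive field on the zero-padded input at this output position is [3 7 4 / 4 11 1 / 5 8 8]. Elementwise product with the kernel and sum: 7·-2 + 4·-2 + 4·1 + 11·3 + 1·1 + 5·-1 + 8·-1 + 8·1.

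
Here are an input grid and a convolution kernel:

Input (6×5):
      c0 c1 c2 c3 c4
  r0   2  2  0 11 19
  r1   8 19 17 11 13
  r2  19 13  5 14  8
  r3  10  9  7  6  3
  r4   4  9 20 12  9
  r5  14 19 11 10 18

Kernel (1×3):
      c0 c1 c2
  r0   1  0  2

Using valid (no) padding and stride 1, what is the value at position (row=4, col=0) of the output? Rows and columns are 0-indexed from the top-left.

44

The receptive field on the input at this output position is [4 9 20]. Elementwise product with the kernel and sum: 4·1 + 20·2.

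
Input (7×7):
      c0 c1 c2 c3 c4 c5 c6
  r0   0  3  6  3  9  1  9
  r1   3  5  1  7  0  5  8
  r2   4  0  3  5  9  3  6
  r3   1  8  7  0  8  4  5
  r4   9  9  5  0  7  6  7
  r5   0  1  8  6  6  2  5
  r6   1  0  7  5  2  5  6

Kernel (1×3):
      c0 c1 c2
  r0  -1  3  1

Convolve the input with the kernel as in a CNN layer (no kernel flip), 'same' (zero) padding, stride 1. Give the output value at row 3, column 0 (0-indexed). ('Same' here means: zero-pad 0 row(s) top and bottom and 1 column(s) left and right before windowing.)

11

The receptive field on the zero-padded input at this output position is [0 1 8]. Elementwise product with the kernel and sum: 0·-1 + 1·3 + 8·1.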